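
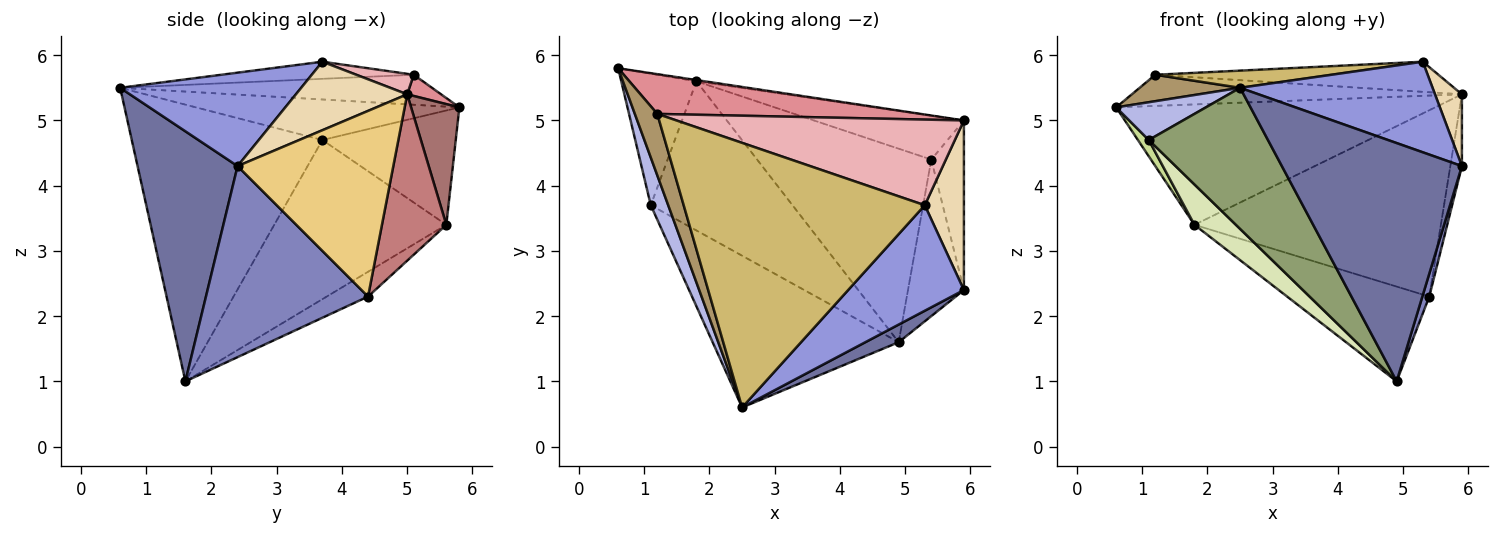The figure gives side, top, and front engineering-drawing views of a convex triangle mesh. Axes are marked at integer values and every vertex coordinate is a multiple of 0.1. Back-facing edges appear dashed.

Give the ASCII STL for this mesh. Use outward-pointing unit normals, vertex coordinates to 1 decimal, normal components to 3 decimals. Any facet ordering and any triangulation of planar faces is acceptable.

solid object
 facet normal 0.485 -0.872 0.065
  outer loop
   vertex 4.9 1.6 1.0
   vertex 5.9 2.4 4.3
   vertex 2.5 0.6 5.5
  endloop
 endfacet
 facet normal 0.959 -0.041 -0.281
  outer loop
   vertex 5.4 4.4 2.3
   vertex 5.9 2.4 4.3
   vertex 4.9 1.6 1.0
  endloop
 endfacet
 facet normal 0.522 -0.555 0.647
  outer loop
   vertex 5.3 3.7 5.9
   vertex 2.5 0.6 5.5
   vertex 5.9 2.4 4.3
  endloop
 endfacet
 facet normal -0.877 -0.299 0.377
  outer loop
   vertex 1.1 3.7 4.7
   vertex 2.5 0.6 5.5
   vertex 0.6 5.8 5.2
  endloop
 endfacet
 facet normal -0.737 -0.460 -0.495
  outer loop
   vertex 1.1 3.7 4.7
   vertex 4.9 1.6 1.0
   vertex 2.5 0.6 5.5
  endloop
 endfacet
 facet normal -0.127 0.436 -0.891
  outer loop
   vertex 1.8 5.6 3.4
   vertex 5.4 4.4 2.3
   vertex 4.9 1.6 1.0
  endloop
 endfacet
 facet normal -0.834 -0.068 -0.548
  outer loop
   vertex 1.8 5.6 3.4
   vertex 1.1 3.7 4.7
   vertex 0.6 5.8 5.2
  endloop
 endfacet
 facet normal -0.735 -0.177 -0.654
  outer loop
   vertex 1.8 5.6 3.4
   vertex 4.9 1.6 1.0
   vertex 1.1 3.7 4.7
  endloop
 endfacet
 facet normal -0.775 -0.250 0.580
  outer loop
   vertex 1.2 5.1 5.7
   vertex 0.6 5.8 5.2
   vertex 2.5 0.6 5.5
  endloop
 endfacet
 facet normal -0.071 -0.065 0.995
  outer loop
   vertex 1.2 5.1 5.7
   vertex 2.5 0.6 5.5
   vertex 5.3 3.7 5.9
  endloop
 endfacet
 facet normal 0.982 0.073 -0.173
  outer loop
   vertex 5.9 5.0 5.4
   vertex 5.9 2.4 4.3
   vertex 5.4 4.4 2.3
  endloop
 endfacet
 facet normal 0.850 -0.205 0.486
  outer loop
   vertex 5.9 5.0 5.4
   vertex 5.3 3.7 5.9
   vertex 5.9 2.4 4.3
  endloop
 endfacet
 facet normal 0.150 0.989 -0.010
  outer loop
   vertex 5.9 5.0 5.4
   vertex 1.8 5.6 3.4
   vertex 0.6 5.8 5.2
  endloop
 endfacet
 facet normal 0.246 0.943 -0.222
  outer loop
   vertex 5.9 5.0 5.4
   vertex 5.4 4.4 2.3
   vertex 1.8 5.6 3.4
  endloop
 endfacet
 facet normal 0.063 0.615 0.786
  outer loop
   vertex 5.9 5.0 5.4
   vertex 0.6 5.8 5.2
   vertex 1.2 5.1 5.7
  endloop
 endfacet
 facet normal 0.067 0.331 0.941
  outer loop
   vertex 5.9 5.0 5.4
   vertex 1.2 5.1 5.7
   vertex 5.3 3.7 5.9
  endloop
 endfacet
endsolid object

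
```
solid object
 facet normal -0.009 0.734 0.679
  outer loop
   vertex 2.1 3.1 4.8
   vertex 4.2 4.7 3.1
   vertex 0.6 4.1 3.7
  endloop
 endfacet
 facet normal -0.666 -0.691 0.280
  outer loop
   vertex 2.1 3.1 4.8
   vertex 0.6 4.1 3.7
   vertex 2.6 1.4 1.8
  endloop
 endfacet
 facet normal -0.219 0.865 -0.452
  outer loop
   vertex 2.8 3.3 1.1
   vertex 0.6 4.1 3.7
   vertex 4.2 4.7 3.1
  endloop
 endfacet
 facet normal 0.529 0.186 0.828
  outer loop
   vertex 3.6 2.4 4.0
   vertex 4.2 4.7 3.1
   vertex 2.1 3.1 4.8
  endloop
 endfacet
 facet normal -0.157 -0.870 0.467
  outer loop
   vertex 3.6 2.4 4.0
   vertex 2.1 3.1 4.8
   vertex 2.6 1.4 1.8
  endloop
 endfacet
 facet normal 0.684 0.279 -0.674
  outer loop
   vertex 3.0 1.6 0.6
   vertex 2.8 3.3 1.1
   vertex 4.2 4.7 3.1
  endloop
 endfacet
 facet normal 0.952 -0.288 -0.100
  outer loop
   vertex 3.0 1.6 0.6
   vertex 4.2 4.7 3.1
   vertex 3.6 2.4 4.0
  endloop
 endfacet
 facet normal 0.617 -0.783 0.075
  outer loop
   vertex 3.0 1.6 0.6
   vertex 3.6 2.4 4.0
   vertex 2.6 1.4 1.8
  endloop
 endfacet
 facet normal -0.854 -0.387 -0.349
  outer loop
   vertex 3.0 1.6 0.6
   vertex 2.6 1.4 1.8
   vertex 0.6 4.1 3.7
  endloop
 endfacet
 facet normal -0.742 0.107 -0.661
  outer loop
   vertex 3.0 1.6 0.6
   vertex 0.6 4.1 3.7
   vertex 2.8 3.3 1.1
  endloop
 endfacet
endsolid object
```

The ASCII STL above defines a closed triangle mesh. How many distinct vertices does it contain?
7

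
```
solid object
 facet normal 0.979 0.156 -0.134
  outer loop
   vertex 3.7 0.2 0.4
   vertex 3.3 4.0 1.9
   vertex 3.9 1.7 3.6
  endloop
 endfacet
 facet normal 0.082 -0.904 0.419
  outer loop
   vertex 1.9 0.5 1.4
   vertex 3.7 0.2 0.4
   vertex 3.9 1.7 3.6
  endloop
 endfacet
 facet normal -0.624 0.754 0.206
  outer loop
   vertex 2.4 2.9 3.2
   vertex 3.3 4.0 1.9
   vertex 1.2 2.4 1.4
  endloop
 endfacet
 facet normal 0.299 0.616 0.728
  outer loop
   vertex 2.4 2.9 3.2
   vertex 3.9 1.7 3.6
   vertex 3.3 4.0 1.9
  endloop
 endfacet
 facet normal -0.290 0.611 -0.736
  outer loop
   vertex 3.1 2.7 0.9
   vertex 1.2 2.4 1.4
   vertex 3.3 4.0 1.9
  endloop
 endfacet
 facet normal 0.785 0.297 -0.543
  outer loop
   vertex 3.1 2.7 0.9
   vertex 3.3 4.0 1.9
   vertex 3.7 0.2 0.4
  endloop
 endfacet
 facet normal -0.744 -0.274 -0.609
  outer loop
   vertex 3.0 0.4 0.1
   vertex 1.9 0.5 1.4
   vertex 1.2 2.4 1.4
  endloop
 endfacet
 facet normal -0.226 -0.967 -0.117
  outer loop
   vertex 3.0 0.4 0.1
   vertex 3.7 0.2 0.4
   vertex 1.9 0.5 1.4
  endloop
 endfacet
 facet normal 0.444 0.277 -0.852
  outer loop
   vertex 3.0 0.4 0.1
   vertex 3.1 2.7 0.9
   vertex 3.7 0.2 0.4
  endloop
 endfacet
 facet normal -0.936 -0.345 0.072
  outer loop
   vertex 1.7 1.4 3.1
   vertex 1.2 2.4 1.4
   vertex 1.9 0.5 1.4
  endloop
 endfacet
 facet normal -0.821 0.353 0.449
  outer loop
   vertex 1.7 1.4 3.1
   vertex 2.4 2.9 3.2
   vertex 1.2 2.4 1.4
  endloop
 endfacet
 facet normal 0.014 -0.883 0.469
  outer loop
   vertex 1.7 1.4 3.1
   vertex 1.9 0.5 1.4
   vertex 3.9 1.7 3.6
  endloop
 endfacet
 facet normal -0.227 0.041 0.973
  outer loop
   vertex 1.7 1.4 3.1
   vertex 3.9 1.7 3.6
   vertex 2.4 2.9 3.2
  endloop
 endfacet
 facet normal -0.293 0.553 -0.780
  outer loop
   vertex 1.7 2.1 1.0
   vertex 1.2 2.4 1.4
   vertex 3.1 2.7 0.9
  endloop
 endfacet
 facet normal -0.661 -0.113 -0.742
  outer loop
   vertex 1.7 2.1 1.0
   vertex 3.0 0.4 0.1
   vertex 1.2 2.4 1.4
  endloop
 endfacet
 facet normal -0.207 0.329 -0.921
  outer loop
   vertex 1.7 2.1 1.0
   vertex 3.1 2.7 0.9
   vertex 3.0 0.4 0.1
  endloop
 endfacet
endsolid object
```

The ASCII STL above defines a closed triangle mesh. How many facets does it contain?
16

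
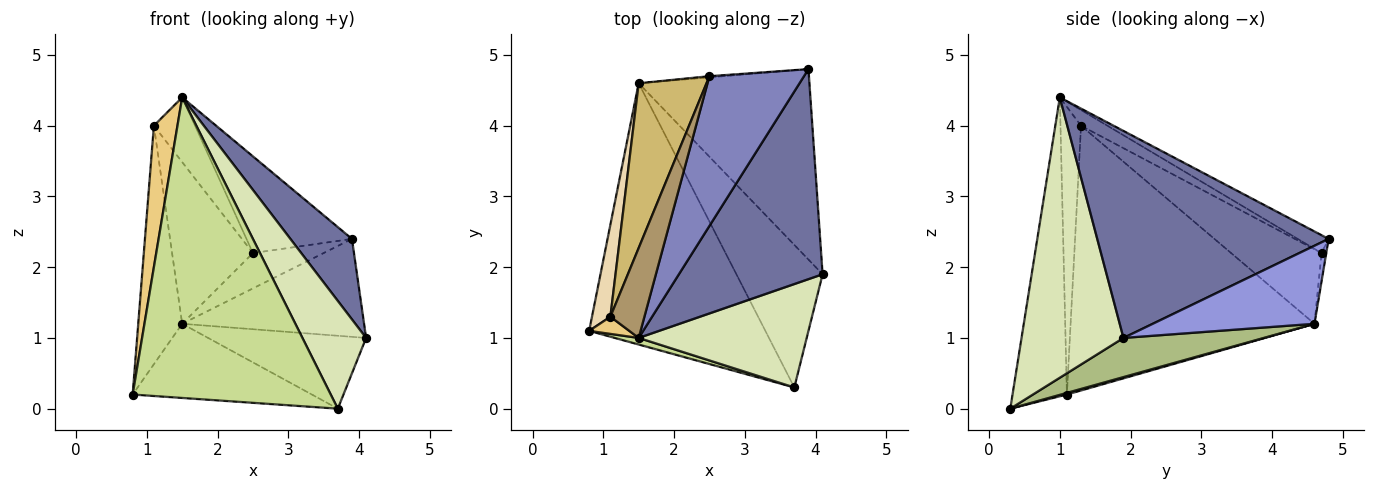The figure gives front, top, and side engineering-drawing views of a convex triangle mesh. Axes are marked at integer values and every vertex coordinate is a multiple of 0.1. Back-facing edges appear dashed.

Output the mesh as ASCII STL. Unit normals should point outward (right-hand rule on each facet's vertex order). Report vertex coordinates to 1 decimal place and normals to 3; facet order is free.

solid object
 facet normal 0.802 -0.214 0.557
  outer loop
   vertex 1.5 1.0 4.4
   vertex 4.1 1.9 1.0
   vertex 3.9 4.8 2.4
  endloop
 endfacet
 facet normal -0.157 0.536 0.830
  outer loop
   vertex 2.5 4.7 2.2
   vertex 1.5 1.0 4.4
   vertex 3.9 4.8 2.4
  endloop
 endfacet
 facet normal 0.377 0.424 -0.824
  outer loop
   vertex 1.5 4.6 1.2
   vertex 3.9 4.8 2.4
   vertex 4.1 1.9 1.0
  endloop
 endfacet
 facet normal -0.066 0.997 -0.033
  outer loop
   vertex 1.5 4.6 1.2
   vertex 2.5 4.7 2.2
   vertex 3.9 4.8 2.4
  endloop
 endfacet
 facet normal 0.009 0.273 -0.962
  outer loop
   vertex 3.7 0.3 0.0
   vertex 0.8 1.1 0.2
   vertex 1.5 4.6 1.2
  endloop
 endfacet
 facet normal 0.375 0.422 -0.825
  outer loop
   vertex 3.7 0.3 0.0
   vertex 1.5 4.6 1.2
   vertex 4.1 1.9 1.0
  endloop
 endfacet
 facet normal -0.265 -0.964 0.021
  outer loop
   vertex 3.7 0.3 0.0
   vertex 1.5 1.0 4.4
   vertex 0.8 1.1 0.2
  endloop
 endfacet
 facet normal 0.756 -0.472 0.453
  outer loop
   vertex 3.7 0.3 0.0
   vertex 4.1 1.9 1.0
   vertex 1.5 1.0 4.4
  endloop
 endfacet
 facet normal -0.350 0.547 0.760
  outer loop
   vertex 1.1 1.3 4.0
   vertex 1.5 1.0 4.4
   vertex 2.5 4.7 2.2
  endloop
 endfacet
 facet normal -0.617 0.551 0.562
  outer loop
   vertex 1.1 1.3 4.0
   vertex 2.5 4.7 2.2
   vertex 1.5 4.6 1.2
  endloop
 endfacet
 facet normal -0.654 -0.751 0.091
  outer loop
   vertex 1.1 1.3 4.0
   vertex 0.8 1.1 0.2
   vertex 1.5 1.0 4.4
  endloop
 endfacet
 facet normal -0.982 0.177 0.068
  outer loop
   vertex 1.1 1.3 4.0
   vertex 1.5 4.6 1.2
   vertex 0.8 1.1 0.2
  endloop
 endfacet
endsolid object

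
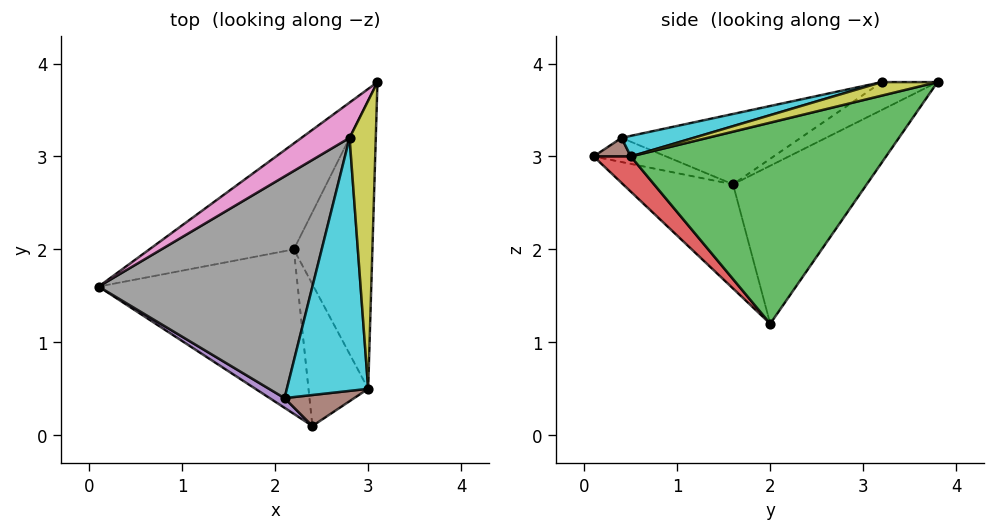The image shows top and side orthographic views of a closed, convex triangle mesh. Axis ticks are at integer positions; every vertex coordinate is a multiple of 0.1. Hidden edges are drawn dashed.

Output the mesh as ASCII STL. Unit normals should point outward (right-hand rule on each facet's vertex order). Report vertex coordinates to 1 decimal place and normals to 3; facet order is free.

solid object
 facet normal -0.441 0.802 -0.403
  outer loop
   vertex 2.2 2.0 1.2
   vertex 0.1 1.6 2.7
   vertex 3.1 3.8 3.8
  endloop
 endfacet
 facet normal -0.347 -0.664 -0.662
  outer loop
   vertex 2.2 2.0 1.2
   vertex 2.4 0.1 3.0
   vertex 0.1 1.6 2.7
  endloop
 endfacet
 facet normal 0.930 0.060 -0.363
  outer loop
   vertex 3.0 0.5 3.0
   vertex 2.2 2.0 1.2
   vertex 3.1 3.8 3.8
  endloop
 endfacet
 facet normal 0.404 -0.606 -0.685
  outer loop
   vertex 3.0 0.5 3.0
   vertex 2.4 0.1 3.0
   vertex 2.2 2.0 1.2
  endloop
 endfacet
 facet normal -0.545 -0.768 0.335
  outer loop
   vertex 2.1 0.4 3.2
   vertex 0.1 1.6 2.7
   vertex 2.4 0.1 3.0
  endloop
 endfacet
 facet normal 0.240 -0.361 0.901
  outer loop
   vertex 2.1 0.4 3.2
   vertex 2.4 0.1 3.0
   vertex 3.0 0.5 3.0
  endloop
 endfacet
 facet normal -0.486 0.243 0.839
  outer loop
   vertex 2.8 3.2 3.8
   vertex 3.1 3.8 3.8
   vertex 0.1 1.6 2.7
  endloop
 endfacet
 facet normal -0.310 -0.124 0.942
  outer loop
   vertex 2.8 3.2 3.8
   vertex 0.1 1.6 2.7
   vertex 2.1 0.4 3.2
  endloop
 endfacet
 facet normal 0.447 -0.224 0.866
  outer loop
   vertex 2.8 3.2 3.8
   vertex 3.0 0.5 3.0
   vertex 3.1 3.8 3.8
  endloop
 endfacet
 facet normal 0.237 -0.260 0.936
  outer loop
   vertex 2.8 3.2 3.8
   vertex 2.1 0.4 3.2
   vertex 3.0 0.5 3.0
  endloop
 endfacet
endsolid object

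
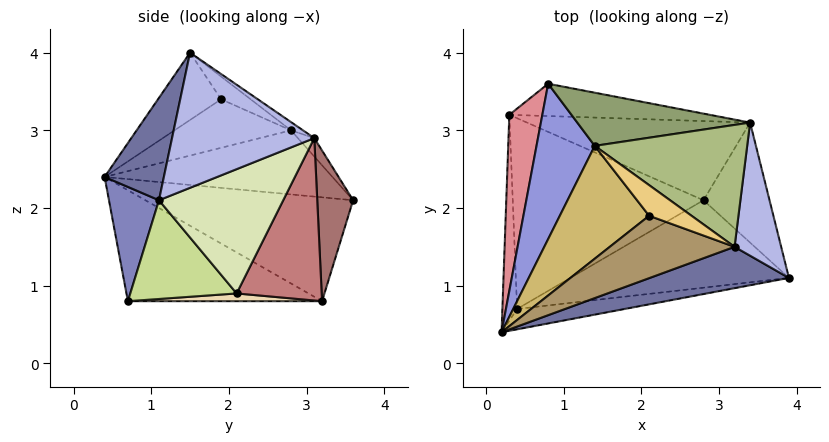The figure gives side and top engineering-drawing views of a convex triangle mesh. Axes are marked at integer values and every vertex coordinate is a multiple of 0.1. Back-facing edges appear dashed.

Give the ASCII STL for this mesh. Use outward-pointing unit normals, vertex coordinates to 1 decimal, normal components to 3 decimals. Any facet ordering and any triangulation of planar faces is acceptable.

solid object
 facet normal 0.200 -0.941 0.272
  outer loop
   vertex 3.2 1.5 4.0
   vertex 0.2 0.4 2.4
   vertex 3.9 1.1 2.1
  endloop
 endfacet
 facet normal 0.171 -0.972 -0.161
  outer loop
   vertex 0.4 0.7 0.8
   vertex 3.9 1.1 2.1
   vertex 0.2 0.4 2.4
  endloop
 endfacet
 facet normal -0.725 0.198 0.659
  outer loop
   vertex 1.4 2.8 3.0
   vertex 0.8 3.6 2.1
   vertex 0.2 0.4 2.4
  endloop
 endfacet
 facet normal 0.940 0.105 0.324
  outer loop
   vertex 3.4 3.1 2.9
   vertex 3.2 1.5 4.0
   vertex 3.9 1.1 2.1
  endloop
 endfacet
 facet normal -0.074 0.721 0.690
  outer loop
   vertex 3.4 3.1 2.9
   vertex 0.8 3.6 2.1
   vertex 1.4 2.8 3.0
  endloop
 endfacet
 facet normal -0.044 0.570 0.821
  outer loop
   vertex 3.4 3.1 2.9
   vertex 1.4 2.8 3.0
   vertex 3.2 1.5 4.0
  endloop
 endfacet
 facet normal 0.347 -0.539 -0.767
  outer loop
   vertex 2.8 2.1 0.9
   vertex 3.9 1.1 2.1
   vertex 0.4 0.7 0.8
  endloop
 endfacet
 facet normal 0.818 0.378 -0.434
  outer loop
   vertex 2.8 2.1 0.9
   vertex 3.4 3.1 2.9
   vertex 3.9 1.1 2.1
  endloop
 endfacet
 facet normal -0.475 0.015 0.880
  outer loop
   vertex 2.1 1.9 3.4
   vertex 0.2 0.4 2.4
   vertex 3.2 1.5 4.0
  endloop
 endfacet
 facet normal -0.477 0.019 0.878
  outer loop
   vertex 2.1 1.9 3.4
   vertex 1.4 2.8 3.0
   vertex 0.2 0.4 2.4
  endloop
 endfacet
 facet normal -0.472 0.025 0.881
  outer loop
   vertex 2.1 1.9 3.4
   vertex 3.2 1.5 4.0
   vertex 1.4 2.8 3.0
  endloop
 endfacet
 facet normal 0.041 0.002 -0.999
  outer loop
   vertex 0.3 3.2 0.8
   vertex 2.8 2.1 0.9
   vertex 0.4 0.7 0.8
  endloop
 endfacet
 facet normal 0.286 0.879 -0.381
  outer loop
   vertex 0.3 3.2 0.8
   vertex 0.8 3.6 2.1
   vertex 3.4 3.1 2.9
  endloop
 endfacet
 facet normal 0.365 0.784 -0.502
  outer loop
   vertex 0.3 3.2 0.8
   vertex 3.4 3.1 2.9
   vertex 2.8 2.1 0.9
  endloop
 endfacet
 facet normal -0.933 0.203 0.297
  outer loop
   vertex 0.3 3.2 0.8
   vertex 0.2 0.4 2.4
   vertex 0.8 3.6 2.1
  endloop
 endfacet
 facet normal -0.991 -0.040 -0.131
  outer loop
   vertex 0.3 3.2 0.8
   vertex 0.4 0.7 0.8
   vertex 0.2 0.4 2.4
  endloop
 endfacet
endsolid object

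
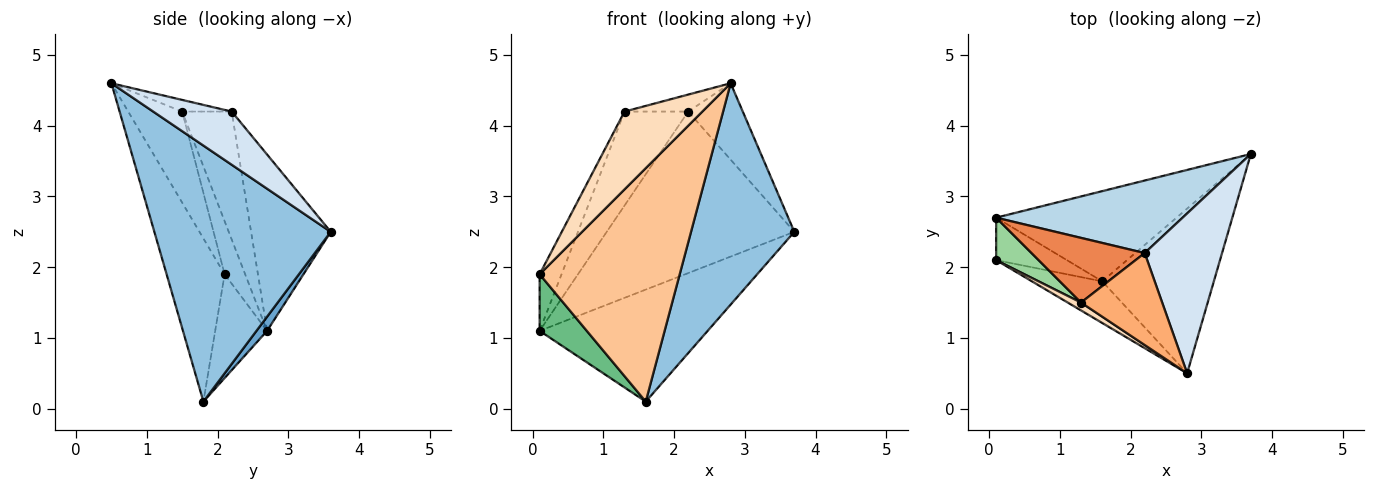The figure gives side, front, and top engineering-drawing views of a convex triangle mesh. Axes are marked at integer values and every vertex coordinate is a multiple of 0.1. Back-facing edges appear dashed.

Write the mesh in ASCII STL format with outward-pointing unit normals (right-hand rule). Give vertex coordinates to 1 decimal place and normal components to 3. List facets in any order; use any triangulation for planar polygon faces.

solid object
 facet normal 0.049 0.778 -0.626
  outer loop
   vertex 1.6 1.8 0.1
   vertex 0.1 2.7 1.1
   vertex 3.7 3.6 2.5
  endloop
 endfacet
 facet normal 0.808 -0.473 -0.352
  outer loop
   vertex 1.6 1.8 0.1
   vertex 3.7 3.6 2.5
   vertex 2.8 0.5 4.6
  endloop
 endfacet
 facet normal -0.361 0.851 0.382
  outer loop
   vertex 2.2 2.2 4.2
   vertex 3.7 3.6 2.5
   vertex 0.1 2.7 1.1
  endloop
 endfacet
 facet normal 0.527 0.366 0.767
  outer loop
   vertex 2.2 2.2 4.2
   vertex 2.8 0.5 4.6
   vertex 3.7 3.6 2.5
  endloop
 endfacet
 facet normal -0.539 0.694 0.477
  outer loop
   vertex 1.3 1.5 4.2
   vertex 2.2 2.2 4.2
   vertex 0.1 2.7 1.1
  endloop
 endfacet
 facet normal -0.140 0.180 0.974
  outer loop
   vertex 1.3 1.5 4.2
   vertex 2.8 0.5 4.6
   vertex 2.2 2.2 4.2
  endloop
 endfacet
 facet normal -0.378 -0.912 -0.163
  outer loop
   vertex 0.1 2.1 1.9
   vertex 1.6 1.8 0.1
   vertex 2.8 0.5 4.6
  endloop
 endfacet
 facet normal -0.568 -0.819 0.083
  outer loop
   vertex 0.1 2.1 1.9
   vertex 2.8 0.5 4.6
   vertex 1.3 1.5 4.2
  endloop
 endfacet
 facet normal -0.661 -0.601 -0.450
  outer loop
   vertex 0.1 2.1 1.9
   vertex 0.1 2.7 1.1
   vertex 1.6 1.8 0.1
  endloop
 endfacet
 facet normal -0.600 0.640 0.480
  outer loop
   vertex 0.1 2.1 1.9
   vertex 1.3 1.5 4.2
   vertex 0.1 2.7 1.1
  endloop
 endfacet
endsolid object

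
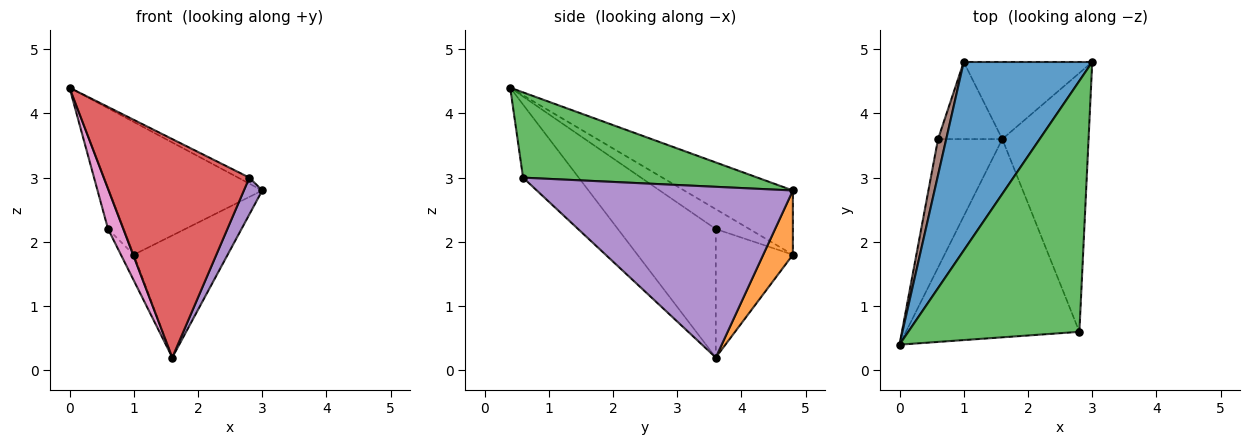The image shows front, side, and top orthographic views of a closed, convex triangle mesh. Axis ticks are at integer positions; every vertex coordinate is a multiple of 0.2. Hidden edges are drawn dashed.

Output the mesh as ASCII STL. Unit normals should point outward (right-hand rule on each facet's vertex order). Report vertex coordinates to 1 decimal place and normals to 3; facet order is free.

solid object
 facet normal -0.378 0.533 0.757
  outer loop
   vertex 1.0 4.8 1.8
   vertex 0.0 0.4 4.4
   vertex 3.0 4.8 2.8
  endloop
 endfacet
 facet normal 0.258 0.817 -0.516
  outer loop
   vertex 1.6 3.6 0.2
   vertex 1.0 4.8 1.8
   vertex 3.0 4.8 2.8
  endloop
 endfacet
 facet normal 0.446 0.021 0.895
  outer loop
   vertex 2.8 0.6 3.0
   vertex 3.0 4.8 2.8
   vertex 0.0 0.4 4.4
  endloop
 endfacet
 facet normal -0.272 -0.712 -0.647
  outer loop
   vertex 2.8 0.6 3.0
   vertex 0.0 0.4 4.4
   vertex 1.6 3.6 0.2
  endloop
 endfacet
 facet normal 0.891 -0.064 -0.450
  outer loop
   vertex 2.8 0.6 3.0
   vertex 1.6 3.6 0.2
   vertex 3.0 4.8 2.8
  endloop
 endfacet
 facet normal -0.848 0.399 0.349
  outer loop
   vertex 0.6 3.6 2.2
   vertex 0.0 0.4 4.4
   vertex 1.0 4.8 1.8
  endloop
 endfacet
 facet normal -0.886 -0.138 -0.443
  outer loop
   vertex 0.6 3.6 2.2
   vertex 1.6 3.6 0.2
   vertex 0.0 0.4 4.4
  endloop
 endfacet
 facet normal -0.885 0.147 -0.442
  outer loop
   vertex 0.6 3.6 2.2
   vertex 1.0 4.8 1.8
   vertex 1.6 3.6 0.2
  endloop
 endfacet
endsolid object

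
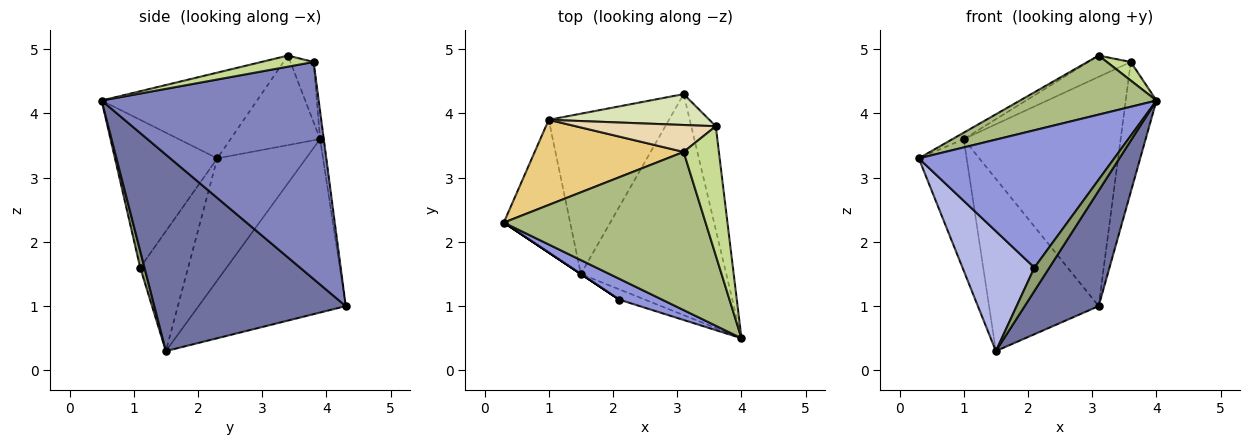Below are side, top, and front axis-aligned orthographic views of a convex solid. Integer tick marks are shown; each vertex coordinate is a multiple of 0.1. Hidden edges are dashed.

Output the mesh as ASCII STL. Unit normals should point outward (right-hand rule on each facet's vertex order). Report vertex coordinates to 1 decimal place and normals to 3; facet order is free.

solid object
 facet normal 0.768 -0.297 -0.568
  outer loop
   vertex 1.5 1.5 0.3
   vertex 3.1 4.3 1.0
   vertex 4.0 0.5 4.2
  endloop
 endfacet
 facet normal 0.984 0.139 -0.111
  outer loop
   vertex 3.6 3.8 4.8
   vertex 4.0 0.5 4.2
   vertex 3.1 4.3 1.0
  endloop
 endfacet
 facet normal -0.460 -0.878 0.133
  outer loop
   vertex 2.1 1.1 1.6
   vertex 4.0 0.5 4.2
   vertex 0.3 2.3 3.3
  endloop
 endfacet
 facet normal -0.555 -0.832 0.000
  outer loop
   vertex 2.1 1.1 1.6
   vertex 0.3 2.3 3.3
   vertex 1.5 1.5 0.3
  endloop
 endfacet
 facet normal 0.253 -0.886 -0.389
  outer loop
   vertex 2.1 1.1 1.6
   vertex 1.5 1.5 0.3
   vertex 4.0 0.5 4.2
  endloop
 endfacet
 facet normal -0.370 -0.325 0.870
  outer loop
   vertex 3.1 3.4 4.9
   vertex 0.3 2.3 3.3
   vertex 4.0 0.5 4.2
  endloop
 endfacet
 facet normal 0.298 -0.136 0.945
  outer loop
   vertex 3.1 3.4 4.9
   vertex 4.0 0.5 4.2
   vertex 3.6 3.8 4.8
  endloop
 endfacet
 facet normal -0.023 0.991 0.133
  outer loop
   vertex 1.0 3.9 3.6
   vertex 3.6 3.8 4.8
   vertex 3.1 4.3 1.0
  endloop
 endfacet
 facet normal -0.794 0.428 -0.432
  outer loop
   vertex 1.0 3.9 3.6
   vertex 1.5 1.5 0.3
   vertex 0.3 2.3 3.3
  endloop
 endfacet
 facet normal -0.701 0.522 -0.486
  outer loop
   vertex 1.0 3.9 3.6
   vertex 3.1 4.3 1.0
   vertex 1.5 1.5 0.3
  endloop
 endfacet
 facet normal -0.514 0.065 0.855
  outer loop
   vertex 1.0 3.9 3.6
   vertex 0.3 2.3 3.3
   vertex 3.1 3.4 4.9
  endloop
 endfacet
 facet normal -0.321 0.587 0.744
  outer loop
   vertex 1.0 3.9 3.6
   vertex 3.1 3.4 4.9
   vertex 3.6 3.8 4.8
  endloop
 endfacet
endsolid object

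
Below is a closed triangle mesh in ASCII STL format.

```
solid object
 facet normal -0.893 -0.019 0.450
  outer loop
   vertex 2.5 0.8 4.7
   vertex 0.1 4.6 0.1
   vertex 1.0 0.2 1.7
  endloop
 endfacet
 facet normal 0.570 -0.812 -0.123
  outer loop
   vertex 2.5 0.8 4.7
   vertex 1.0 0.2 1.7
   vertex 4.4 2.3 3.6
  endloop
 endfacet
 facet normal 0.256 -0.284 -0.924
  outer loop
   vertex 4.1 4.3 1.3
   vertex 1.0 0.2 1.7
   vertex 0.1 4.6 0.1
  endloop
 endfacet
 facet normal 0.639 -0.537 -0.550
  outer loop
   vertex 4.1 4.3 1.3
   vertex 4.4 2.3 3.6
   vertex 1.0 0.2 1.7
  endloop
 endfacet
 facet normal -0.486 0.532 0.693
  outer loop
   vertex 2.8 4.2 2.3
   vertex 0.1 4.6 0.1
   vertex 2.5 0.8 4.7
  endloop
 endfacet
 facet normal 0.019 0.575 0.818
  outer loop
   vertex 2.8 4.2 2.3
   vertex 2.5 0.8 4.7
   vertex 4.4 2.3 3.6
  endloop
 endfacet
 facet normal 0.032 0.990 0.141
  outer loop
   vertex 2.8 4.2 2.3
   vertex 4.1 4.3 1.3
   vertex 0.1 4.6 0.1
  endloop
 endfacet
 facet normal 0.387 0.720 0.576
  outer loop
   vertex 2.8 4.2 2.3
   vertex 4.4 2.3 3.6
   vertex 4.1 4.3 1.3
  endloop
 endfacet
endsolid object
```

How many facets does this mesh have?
8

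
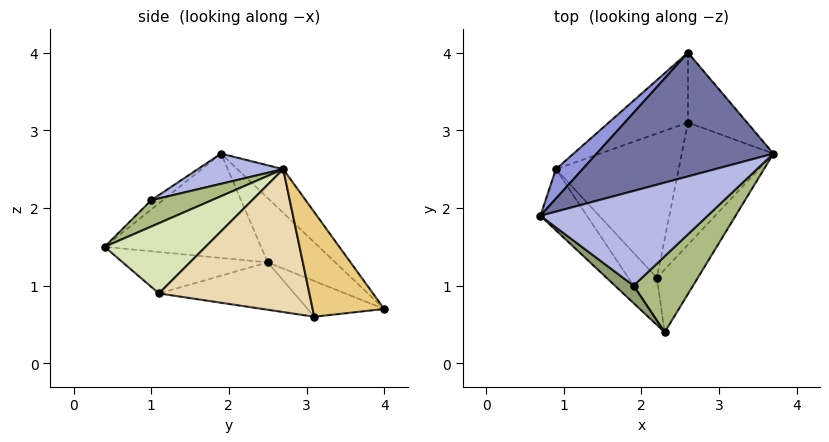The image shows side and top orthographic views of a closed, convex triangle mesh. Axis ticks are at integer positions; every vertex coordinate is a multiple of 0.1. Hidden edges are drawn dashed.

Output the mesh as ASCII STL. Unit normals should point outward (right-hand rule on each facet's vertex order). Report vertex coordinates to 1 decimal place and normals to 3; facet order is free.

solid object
 facet normal -0.158 0.752 0.640
  outer loop
   vertex 2.6 4.0 0.7
   vertex 0.7 1.9 2.7
   vertex 3.7 2.7 2.5
  endloop
 endfacet
 facet normal -0.766 -0.544 -0.342
  outer loop
   vertex 0.9 2.5 1.3
   vertex 2.3 0.4 1.5
   vertex 0.7 1.9 2.7
  endloop
 endfacet
 facet normal -0.591 0.768 0.245
  outer loop
   vertex 0.9 2.5 1.3
   vertex 0.7 1.9 2.7
   vertex 2.6 4.0 0.7
  endloop
 endfacet
 facet normal 0.164 -0.387 0.908
  outer loop
   vertex 1.9 1.0 2.1
   vertex 3.7 2.7 2.5
   vertex 0.7 1.9 2.7
  endloop
 endfacet
 facet normal -0.287 -0.766 0.575
  outer loop
   vertex 1.9 1.0 2.1
   vertex 0.7 1.9 2.7
   vertex 2.3 0.4 1.5
  endloop
 endfacet
 facet normal 0.341 -0.542 0.769
  outer loop
   vertex 1.9 1.0 2.1
   vertex 2.3 0.4 1.5
   vertex 3.7 2.7 2.5
  endloop
 endfacet
 facet normal -0.706 -0.517 -0.485
  outer loop
   vertex 2.2 1.1 0.9
   vertex 2.3 0.4 1.5
   vertex 0.9 2.5 1.3
  endloop
 endfacet
 facet normal 0.826 -0.294 -0.481
  outer loop
   vertex 2.2 1.1 0.9
   vertex 3.7 2.7 2.5
   vertex 2.3 0.4 1.5
  endloop
 endfacet
 facet normal -0.409 0.101 -0.907
  outer loop
   vertex 2.6 3.1 0.6
   vertex 0.9 2.5 1.3
   vertex 2.6 4.0 0.7
  endloop
 endfacet
 facet normal -0.359 -0.068 -0.931
  outer loop
   vertex 2.6 3.1 0.6
   vertex 2.2 1.1 0.9
   vertex 0.9 2.5 1.3
  endloop
 endfacet
 facet normal 0.869 0.055 -0.492
  outer loop
   vertex 2.6 3.1 0.6
   vertex 2.6 4.0 0.7
   vertex 3.7 2.7 2.5
  endloop
 endfacet
 facet normal 0.817 -0.242 -0.524
  outer loop
   vertex 2.6 3.1 0.6
   vertex 3.7 2.7 2.5
   vertex 2.2 1.1 0.9
  endloop
 endfacet
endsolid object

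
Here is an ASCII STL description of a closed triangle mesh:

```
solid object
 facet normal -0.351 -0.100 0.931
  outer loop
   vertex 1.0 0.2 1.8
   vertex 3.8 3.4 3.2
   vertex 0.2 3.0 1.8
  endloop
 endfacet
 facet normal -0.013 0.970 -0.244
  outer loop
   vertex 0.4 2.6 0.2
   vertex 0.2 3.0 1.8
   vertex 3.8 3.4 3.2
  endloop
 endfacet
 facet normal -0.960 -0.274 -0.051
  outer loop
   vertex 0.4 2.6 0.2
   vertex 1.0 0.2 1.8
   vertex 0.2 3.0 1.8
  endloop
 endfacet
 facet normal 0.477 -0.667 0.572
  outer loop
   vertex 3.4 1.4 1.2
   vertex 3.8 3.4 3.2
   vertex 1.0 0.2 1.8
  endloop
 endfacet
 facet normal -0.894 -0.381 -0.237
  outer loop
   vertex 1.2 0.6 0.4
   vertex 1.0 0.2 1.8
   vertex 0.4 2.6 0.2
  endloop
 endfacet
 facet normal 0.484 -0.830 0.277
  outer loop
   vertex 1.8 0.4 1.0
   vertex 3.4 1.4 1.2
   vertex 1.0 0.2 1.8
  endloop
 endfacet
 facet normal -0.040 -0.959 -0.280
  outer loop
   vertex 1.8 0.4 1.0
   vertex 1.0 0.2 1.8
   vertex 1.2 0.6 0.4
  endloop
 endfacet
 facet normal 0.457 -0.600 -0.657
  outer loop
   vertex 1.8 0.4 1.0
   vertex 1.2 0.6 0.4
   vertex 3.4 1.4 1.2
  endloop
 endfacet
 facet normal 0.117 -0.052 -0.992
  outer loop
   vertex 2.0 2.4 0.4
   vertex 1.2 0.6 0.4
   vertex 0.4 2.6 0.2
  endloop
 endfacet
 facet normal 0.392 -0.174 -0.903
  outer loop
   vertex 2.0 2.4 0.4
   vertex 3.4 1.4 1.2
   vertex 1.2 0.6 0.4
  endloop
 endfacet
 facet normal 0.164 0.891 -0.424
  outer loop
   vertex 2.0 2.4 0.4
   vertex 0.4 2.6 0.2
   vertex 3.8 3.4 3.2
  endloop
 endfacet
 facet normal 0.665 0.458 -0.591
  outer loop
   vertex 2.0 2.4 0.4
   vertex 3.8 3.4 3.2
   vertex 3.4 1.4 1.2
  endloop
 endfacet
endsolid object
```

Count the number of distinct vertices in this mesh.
8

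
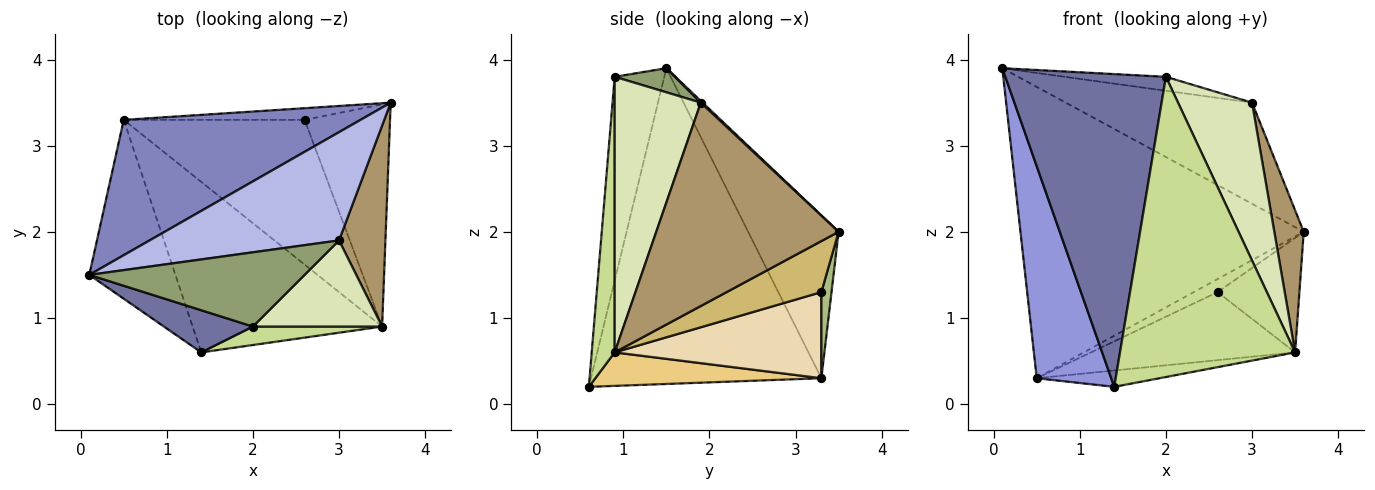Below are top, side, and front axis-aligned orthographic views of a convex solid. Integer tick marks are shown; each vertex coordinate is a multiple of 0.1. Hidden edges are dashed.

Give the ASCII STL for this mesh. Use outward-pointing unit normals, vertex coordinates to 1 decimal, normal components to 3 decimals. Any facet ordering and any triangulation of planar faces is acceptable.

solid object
 facet normal -0.293 -0.948 0.128
  outer loop
   vertex 2.0 0.9 3.8
   vertex 0.1 1.5 3.9
   vertex 1.4 0.6 0.2
  endloop
 endfacet
 facet normal -0.278 0.871 0.405
  outer loop
   vertex 0.5 3.3 0.3
   vertex 0.1 1.5 3.9
   vertex 3.6 3.5 2.0
  endloop
 endfacet
 facet normal -0.921 -0.298 -0.251
  outer loop
   vertex 0.5 3.3 0.3
   vertex 1.4 0.6 0.2
   vertex 0.1 1.5 3.9
  endloop
 endfacet
 facet normal 0.007 0.683 0.731
  outer loop
   vertex 3.0 1.9 3.5
   vertex 3.6 3.5 2.0
   vertex 0.1 1.5 3.9
  endloop
 endfacet
 facet normal 0.109 0.184 0.977
  outer loop
   vertex 3.0 1.9 3.5
   vertex 0.1 1.5 3.9
   vertex 2.0 0.9 3.8
  endloop
 endfacet
 facet normal 0.302 0.711 -0.635
  outer loop
   vertex 2.6 3.3 1.3
   vertex 0.5 3.3 0.3
   vertex 3.6 3.5 2.0
  endloop
 endfacet
 facet normal 0.130 -0.990 0.061
  outer loop
   vertex 3.5 0.9 0.6
   vertex 2.0 0.9 3.8
   vertex 1.4 0.6 0.2
  endloop
 endfacet
 facet normal 0.715 -0.614 0.335
  outer loop
   vertex 3.5 0.9 0.6
   vertex 3.0 1.9 3.5
   vertex 2.0 0.9 3.8
  endloop
 endfacet
 facet normal 0.963 -0.155 0.220
  outer loop
   vertex 3.5 0.9 0.6
   vertex 3.6 3.5 2.0
   vertex 3.0 1.9 3.5
  endloop
 endfacet
 facet normal 0.469 0.405 -0.785
  outer loop
   vertex 3.5 0.9 0.6
   vertex 2.6 3.3 1.3
   vertex 3.6 3.5 2.0
  endloop
 endfacet
 facet normal 0.173 0.094 -0.980
  outer loop
   vertex 3.5 0.9 0.6
   vertex 1.4 0.6 0.2
   vertex 0.5 3.3 0.3
  endloop
 endfacet
 facet normal 0.396 0.391 -0.831
  outer loop
   vertex 3.5 0.9 0.6
   vertex 0.5 3.3 0.3
   vertex 2.6 3.3 1.3
  endloop
 endfacet
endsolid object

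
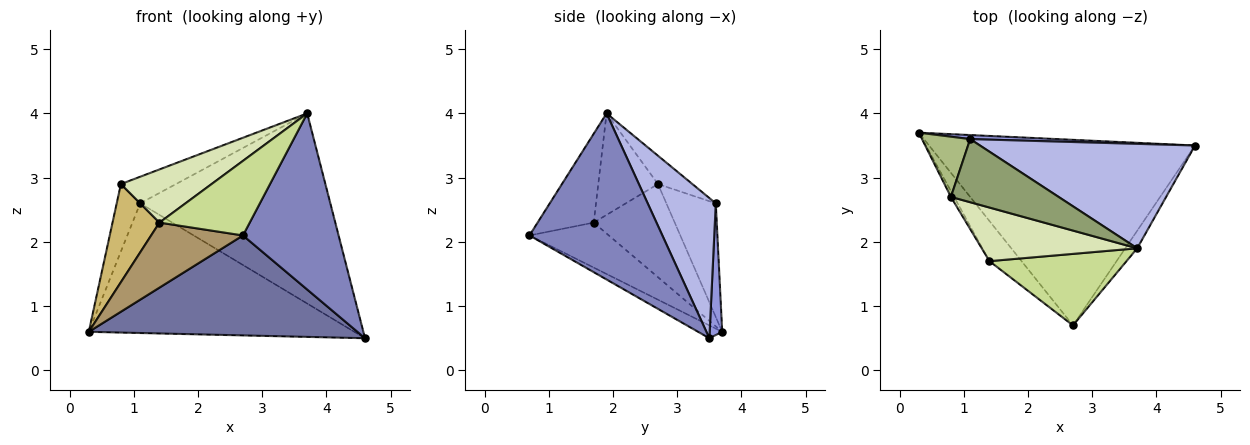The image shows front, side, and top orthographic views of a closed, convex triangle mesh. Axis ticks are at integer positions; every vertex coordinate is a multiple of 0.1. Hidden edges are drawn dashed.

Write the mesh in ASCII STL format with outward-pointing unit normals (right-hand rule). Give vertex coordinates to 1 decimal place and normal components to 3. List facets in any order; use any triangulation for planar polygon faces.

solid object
 facet normal -0.042 -0.474 -0.880
  outer loop
   vertex 2.7 0.7 2.1
   vertex 0.3 3.7 0.6
   vertex 4.6 3.5 0.5
  endloop
 endfacet
 facet normal 0.810 -0.583 -0.058
  outer loop
   vertex 3.7 1.9 4.0
   vertex 2.7 0.7 2.1
   vertex 4.6 3.5 0.5
  endloop
 endfacet
 facet normal 0.047 0.998 0.031
  outer loop
   vertex 1.1 3.6 2.6
   vertex 4.6 3.5 0.5
   vertex 0.3 3.7 0.6
  endloop
 endfacet
 facet normal 0.299 0.836 0.459
  outer loop
   vertex 1.1 3.6 2.6
   vertex 3.7 1.9 4.0
   vertex 4.6 3.5 0.5
  endloop
 endfacet
 facet normal -0.236 0.377 0.896
  outer loop
   vertex 0.8 2.7 2.9
   vertex 3.7 1.9 4.0
   vertex 1.1 3.6 2.6
  endloop
 endfacet
 facet normal -0.844 0.400 0.358
  outer loop
   vertex 0.8 2.7 2.9
   vertex 1.1 3.6 2.6
   vertex 0.3 3.7 0.6
  endloop
 endfacet
 facet normal -0.409 -0.659 0.631
  outer loop
   vertex 1.4 1.7 2.3
   vertex 2.7 0.7 2.1
   vertex 3.7 1.9 4.0
  endloop
 endfacet
 facet normal -0.421 -0.639 0.644
  outer loop
   vertex 1.4 1.7 2.3
   vertex 3.7 1.9 4.0
   vertex 0.8 2.7 2.9
  endloop
 endfacet
 facet normal -0.592 -0.686 -0.423
  outer loop
   vertex 1.4 1.7 2.3
   vertex 0.3 3.7 0.6
   vertex 2.7 0.7 2.1
  endloop
 endfacet
 facet normal -0.865 -0.501 -0.030
  outer loop
   vertex 1.4 1.7 2.3
   vertex 0.8 2.7 2.9
   vertex 0.3 3.7 0.6
  endloop
 endfacet
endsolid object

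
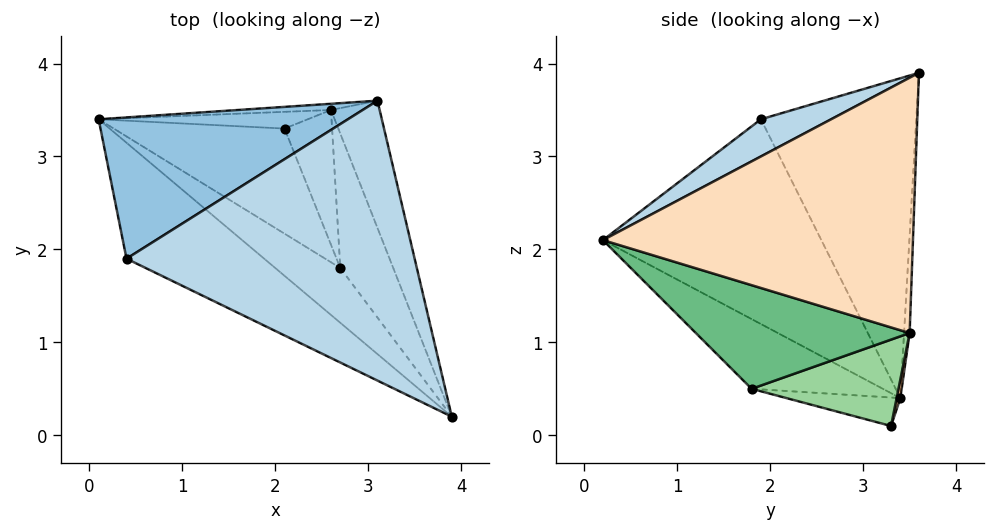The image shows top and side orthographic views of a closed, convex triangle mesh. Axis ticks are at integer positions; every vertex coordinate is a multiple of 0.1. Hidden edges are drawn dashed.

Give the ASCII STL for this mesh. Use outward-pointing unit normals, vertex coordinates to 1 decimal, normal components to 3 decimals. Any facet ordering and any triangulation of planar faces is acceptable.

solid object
 facet normal -0.510 -0.788 -0.343
  outer loop
   vertex 0.4 1.9 3.4
   vertex 0.1 3.4 0.4
   vertex 3.9 0.2 2.1
  endloop
 endfacet
 facet normal -0.538 0.731 0.419
  outer loop
   vertex 0.4 1.9 3.4
   vertex 3.1 3.6 3.9
   vertex 0.1 3.4 0.4
  endloop
 endfacet
 facet normal 0.115 -0.444 0.889
  outer loop
   vertex 0.4 1.9 3.4
   vertex 3.9 0.2 2.1
   vertex 3.1 3.6 3.9
  endloop
 endfacet
 facet normal -0.461 -0.776 -0.430
  outer loop
   vertex 2.7 1.8 0.5
   vertex 3.9 0.2 2.1
   vertex 0.1 3.4 0.4
  endloop
 endfacet
 facet normal -0.156 -0.312 -0.937
  outer loop
   vertex 2.7 1.8 0.5
   vertex 0.1 3.4 0.4
   vertex 2.1 3.3 0.1
  endloop
 endfacet
 facet normal -0.032 0.999 -0.030
  outer loop
   vertex 2.6 3.5 1.1
   vertex 0.1 3.4 0.4
   vertex 3.1 3.6 3.9
  endloop
 endfacet
 facet normal 0.018 0.979 -0.205
  outer loop
   vertex 2.6 3.5 1.1
   vertex 2.1 3.3 0.1
   vertex 0.1 3.4 0.4
  endloop
 endfacet
 facet normal 0.933 0.314 -0.178
  outer loop
   vertex 2.6 3.5 1.1
   vertex 3.1 3.6 3.9
   vertex 3.9 0.2 2.1
  endloop
 endfacet
 facet normal 0.871 0.208 -0.445
  outer loop
   vertex 2.6 3.5 1.1
   vertex 3.9 0.2 2.1
   vertex 2.7 1.8 0.5
  endloop
 endfacet
 facet normal 0.855 0.217 -0.471
  outer loop
   vertex 2.6 3.5 1.1
   vertex 2.7 1.8 0.5
   vertex 2.1 3.3 0.1
  endloop
 endfacet
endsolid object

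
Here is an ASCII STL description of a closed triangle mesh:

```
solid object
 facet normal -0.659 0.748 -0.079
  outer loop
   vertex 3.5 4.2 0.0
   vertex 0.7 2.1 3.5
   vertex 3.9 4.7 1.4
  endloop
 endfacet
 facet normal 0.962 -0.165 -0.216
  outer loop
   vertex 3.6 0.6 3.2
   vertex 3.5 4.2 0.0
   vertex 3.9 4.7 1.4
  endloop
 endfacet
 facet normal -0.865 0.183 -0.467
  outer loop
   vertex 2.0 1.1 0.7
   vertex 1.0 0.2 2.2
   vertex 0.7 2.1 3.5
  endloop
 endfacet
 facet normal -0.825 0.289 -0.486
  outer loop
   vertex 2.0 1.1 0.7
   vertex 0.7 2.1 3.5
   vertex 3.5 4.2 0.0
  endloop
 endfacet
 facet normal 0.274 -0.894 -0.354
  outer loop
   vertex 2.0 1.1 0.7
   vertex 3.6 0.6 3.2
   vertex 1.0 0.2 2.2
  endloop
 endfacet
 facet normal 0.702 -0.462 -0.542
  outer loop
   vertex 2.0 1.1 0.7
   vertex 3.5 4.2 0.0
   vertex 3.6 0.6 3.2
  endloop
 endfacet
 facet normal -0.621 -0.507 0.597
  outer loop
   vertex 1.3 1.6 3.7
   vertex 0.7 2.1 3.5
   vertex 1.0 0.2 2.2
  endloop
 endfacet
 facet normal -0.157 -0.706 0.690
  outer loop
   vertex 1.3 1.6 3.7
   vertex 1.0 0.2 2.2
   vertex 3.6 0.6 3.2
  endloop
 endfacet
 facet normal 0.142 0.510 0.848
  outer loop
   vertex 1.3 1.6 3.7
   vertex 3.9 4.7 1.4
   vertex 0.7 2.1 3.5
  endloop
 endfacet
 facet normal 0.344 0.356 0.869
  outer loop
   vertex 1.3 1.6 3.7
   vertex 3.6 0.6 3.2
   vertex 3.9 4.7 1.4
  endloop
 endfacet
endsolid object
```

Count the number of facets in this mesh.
10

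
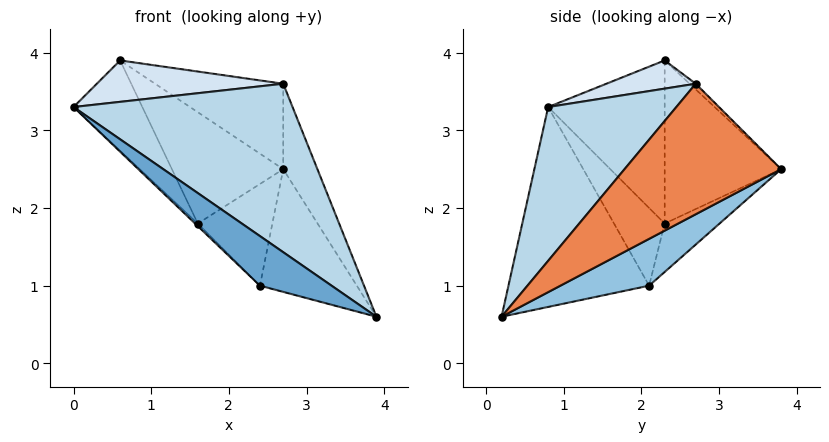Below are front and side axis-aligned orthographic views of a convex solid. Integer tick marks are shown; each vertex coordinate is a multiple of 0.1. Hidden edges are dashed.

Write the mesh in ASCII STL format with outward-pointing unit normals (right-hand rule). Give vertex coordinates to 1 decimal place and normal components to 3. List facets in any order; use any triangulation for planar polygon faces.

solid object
 facet normal -0.574 -0.292 -0.765
  outer loop
   vertex 2.4 2.1 1.0
   vertex 3.9 0.2 0.6
   vertex 0.0 0.8 3.3
  endloop
 endfacet
 facet normal 0.484 0.529 -0.697
  outer loop
   vertex 2.4 2.1 1.0
   vertex 2.7 3.8 2.5
   vertex 3.9 0.2 0.6
  endloop
 endfacet
 facet normal 0.371 -0.635 0.678
  outer loop
   vertex 2.7 2.7 3.6
   vertex 0.0 0.8 3.3
   vertex 3.9 0.2 0.6
  endloop
 endfacet
 facet normal 0.208 -0.434 0.877
  outer loop
   vertex 2.7 2.7 3.6
   vertex 0.6 2.3 3.9
   vertex 0.0 0.8 3.3
  endloop
 endfacet
 facet normal 0.956 0.208 0.208
  outer loop
   vertex 2.7 2.7 3.6
   vertex 3.9 0.2 0.6
   vertex 2.7 3.8 2.5
  endloop
 endfacet
 facet normal -0.034 0.707 0.707
  outer loop
   vertex 2.7 2.7 3.6
   vertex 2.7 3.8 2.5
   vertex 0.6 2.3 3.9
  endloop
 endfacet
 facet normal -0.797 0.470 -0.379
  outer loop
   vertex 1.6 2.3 1.8
   vertex 0.0 0.8 3.3
   vertex 0.6 2.3 3.9
  endloop
 endfacet
 facet normal -0.702 0.037 -0.711
  outer loop
   vertex 1.6 2.3 1.8
   vertex 2.4 2.1 1.0
   vertex 0.0 0.8 3.3
  endloop
 endfacet
 facet normal -0.684 0.653 -0.326
  outer loop
   vertex 1.6 2.3 1.8
   vertex 0.6 2.3 3.9
   vertex 2.7 3.8 2.5
  endloop
 endfacet
 facet normal -0.464 0.631 -0.622
  outer loop
   vertex 1.6 2.3 1.8
   vertex 2.7 3.8 2.5
   vertex 2.4 2.1 1.0
  endloop
 endfacet
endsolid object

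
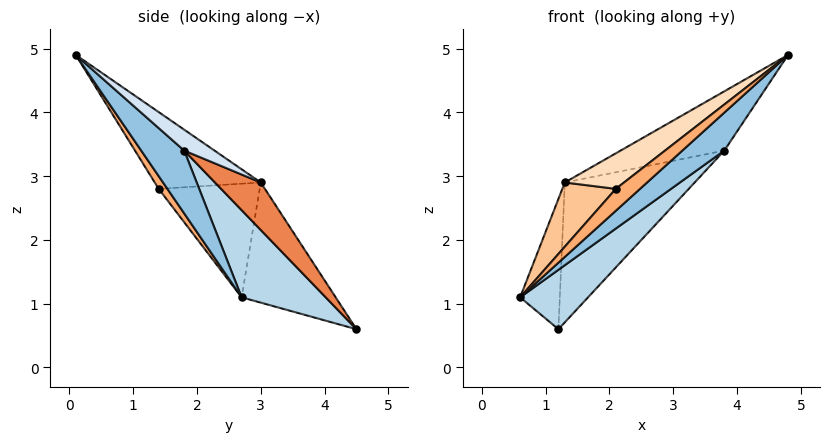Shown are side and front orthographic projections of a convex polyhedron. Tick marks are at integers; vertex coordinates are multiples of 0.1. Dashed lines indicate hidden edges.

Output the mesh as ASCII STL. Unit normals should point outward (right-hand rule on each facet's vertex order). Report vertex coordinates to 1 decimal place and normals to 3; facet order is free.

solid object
 facet normal -0.884 0.373 0.282
  outer loop
   vertex 1.3 3.0 2.9
   vertex 1.2 4.5 0.6
   vertex 0.6 2.7 1.1
  endloop
 endfacet
 facet normal 0.443 -0.432 -0.785
  outer loop
   vertex 3.8 1.8 3.4
   vertex 4.8 0.1 4.9
   vertex 0.6 2.7 1.1
  endloop
 endfacet
 facet normal 0.468 -0.378 -0.799
  outer loop
   vertex 3.8 1.8 3.4
   vertex 0.6 2.7 1.1
   vertex 1.2 4.5 0.6
  endloop
 endfacet
 facet normal 0.208 0.713 0.669
  outer loop
   vertex 3.8 1.8 3.4
   vertex 1.3 3.0 2.9
   vertex 4.8 0.1 4.9
  endloop
 endfacet
 facet normal 0.285 0.808 0.515
  outer loop
   vertex 3.8 1.8 3.4
   vertex 1.2 4.5 0.6
   vertex 1.3 3.0 2.9
  endloop
 endfacet
 facet normal 0.238 -0.659 -0.714
  outer loop
   vertex 2.1 1.4 2.8
   vertex 0.6 2.7 1.1
   vertex 4.8 0.1 4.9
  endloop
 endfacet
 facet normal -0.814 -0.431 0.389
  outer loop
   vertex 2.1 1.4 2.8
   vertex 1.3 3.0 2.9
   vertex 0.6 2.7 1.1
  endloop
 endfacet
 facet normal -0.675 -0.377 0.634
  outer loop
   vertex 2.1 1.4 2.8
   vertex 4.8 0.1 4.9
   vertex 1.3 3.0 2.9
  endloop
 endfacet
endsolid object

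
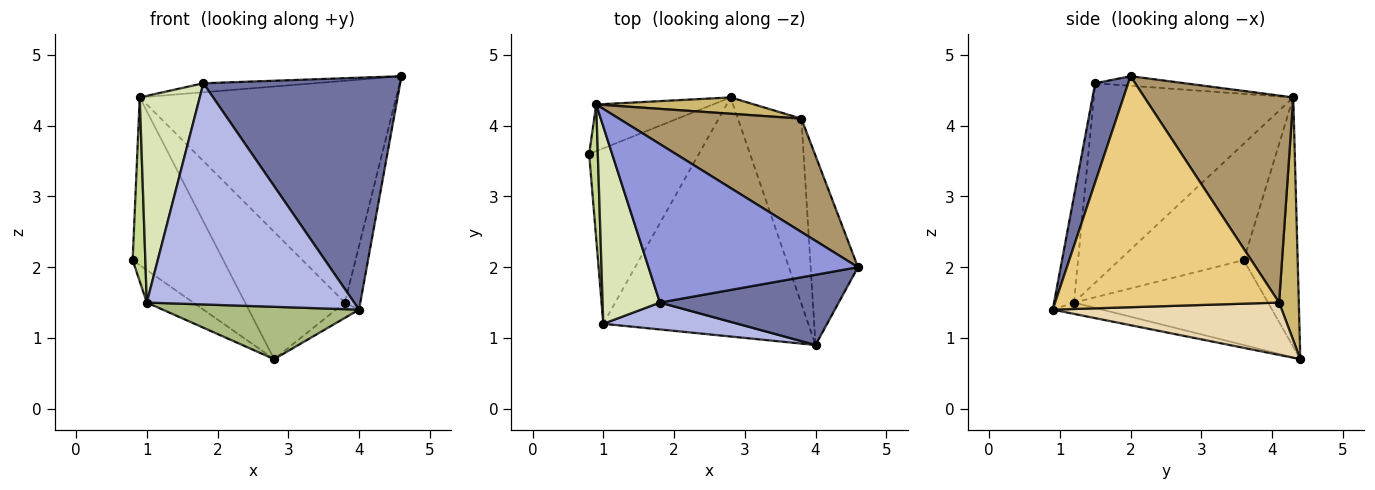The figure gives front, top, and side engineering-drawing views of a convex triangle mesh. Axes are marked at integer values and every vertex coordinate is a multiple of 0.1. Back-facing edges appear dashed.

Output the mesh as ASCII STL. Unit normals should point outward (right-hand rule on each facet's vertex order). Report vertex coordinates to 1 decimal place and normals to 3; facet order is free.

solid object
 facet normal 0.159 -0.945 0.286
  outer loop
   vertex 1.8 1.5 4.6
   vertex 4.0 0.9 1.4
   vertex 4.6 2.0 4.7
  endloop
 endfacet
 facet normal -0.497 0.836 -0.233
  outer loop
   vertex 0.9 4.3 4.4
   vertex 2.8 4.4 0.7
   vertex 0.8 3.6 2.1
  endloop
 endfacet
 facet normal -0.046 0.057 0.997
  outer loop
   vertex 0.9 4.3 4.4
   vertex 1.8 1.5 4.6
   vertex 4.6 2.0 4.7
  endloop
 endfacet
 facet normal -0.095 -0.988 0.120
  outer loop
   vertex 1.0 1.2 1.5
   vertex 4.0 0.9 1.4
   vertex 1.8 1.5 4.6
  endloop
 endfacet
 facet normal -0.606 0.145 -0.782
  outer loop
   vertex 1.0 1.2 1.5
   vertex 0.8 3.6 2.1
   vertex 2.8 4.4 0.7
  endloop
 endfacet
 facet normal -0.054 -0.214 -0.975
  outer loop
   vertex 1.0 1.2 1.5
   vertex 2.8 4.4 0.7
   vertex 4.0 0.9 1.4
  endloop
 endfacet
 facet normal -0.992 -0.101 0.074
  outer loop
   vertex 1.0 1.2 1.5
   vertex 0.9 4.3 4.4
   vertex 0.8 3.6 2.1
  endloop
 endfacet
 facet normal -0.923 -0.278 0.265
  outer loop
   vertex 1.0 1.2 1.5
   vertex 1.8 1.5 4.6
   vertex 0.9 4.3 4.4
  endloop
 endfacet
 facet normal 0.459 0.791 0.404
  outer loop
   vertex 3.8 4.1 1.5
   vertex 0.9 4.3 4.4
   vertex 4.6 2.0 4.7
  endloop
 endfacet
 facet normal 0.192 0.973 0.125
  outer loop
   vertex 3.8 4.1 1.5
   vertex 2.8 4.4 0.7
   vertex 0.9 4.3 4.4
  endloop
 endfacet
 facet normal 0.977 0.067 -0.200
  outer loop
   vertex 3.8 4.1 1.5
   vertex 4.6 2.0 4.7
   vertex 4.0 0.9 1.4
  endloop
 endfacet
 facet normal 0.635 0.064 -0.770
  outer loop
   vertex 3.8 4.1 1.5
   vertex 4.0 0.9 1.4
   vertex 2.8 4.4 0.7
  endloop
 endfacet
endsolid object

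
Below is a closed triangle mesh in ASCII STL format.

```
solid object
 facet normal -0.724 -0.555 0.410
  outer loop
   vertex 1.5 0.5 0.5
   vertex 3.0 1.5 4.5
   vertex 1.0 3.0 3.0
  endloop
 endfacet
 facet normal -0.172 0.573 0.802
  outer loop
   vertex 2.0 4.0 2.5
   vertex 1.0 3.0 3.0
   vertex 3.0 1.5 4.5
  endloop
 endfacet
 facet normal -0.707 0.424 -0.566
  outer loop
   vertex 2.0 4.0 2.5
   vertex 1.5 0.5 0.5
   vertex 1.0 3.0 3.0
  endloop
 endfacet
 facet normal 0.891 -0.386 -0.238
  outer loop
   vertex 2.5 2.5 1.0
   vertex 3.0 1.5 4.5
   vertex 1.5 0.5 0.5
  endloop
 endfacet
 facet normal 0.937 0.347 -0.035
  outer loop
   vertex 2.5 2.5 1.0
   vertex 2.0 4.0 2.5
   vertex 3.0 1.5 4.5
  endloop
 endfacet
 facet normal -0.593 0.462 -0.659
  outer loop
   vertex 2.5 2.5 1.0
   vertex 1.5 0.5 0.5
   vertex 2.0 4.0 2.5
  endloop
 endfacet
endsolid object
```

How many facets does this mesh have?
6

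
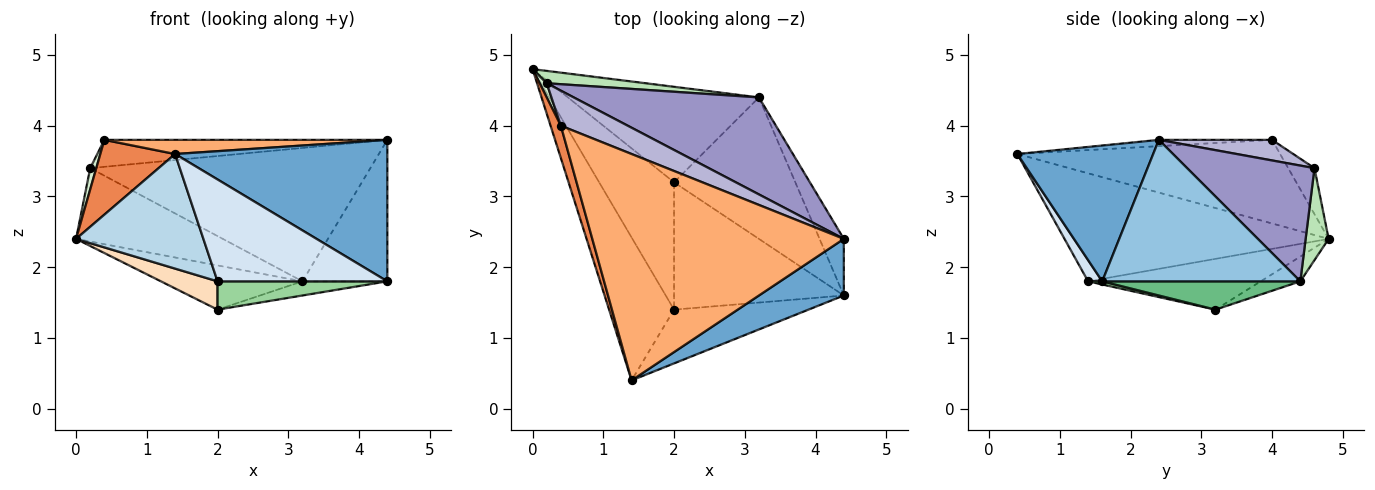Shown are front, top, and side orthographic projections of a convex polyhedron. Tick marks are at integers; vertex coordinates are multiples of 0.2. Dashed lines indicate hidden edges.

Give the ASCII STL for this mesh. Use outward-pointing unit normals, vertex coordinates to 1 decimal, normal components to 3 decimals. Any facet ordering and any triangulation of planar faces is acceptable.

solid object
 facet normal 0.511 -0.798 0.319
  outer loop
   vertex 4.4 2.4 3.8
   vertex 1.4 0.4 3.6
   vertex 4.4 1.6 1.8
  endloop
 endfacet
 facet normal 0.908 0.389 -0.156
  outer loop
   vertex 3.2 4.4 1.8
   vertex 4.4 2.4 3.8
   vertex 4.4 1.6 1.8
  endloop
 endfacet
 facet normal -0.792 -0.382 -0.476
  outer loop
   vertex 2.0 1.4 1.8
   vertex 1.4 0.4 3.6
   vertex 0.0 4.8 2.4
  endloop
 endfacet
 facet normal 0.073 -0.882 -0.465
  outer loop
   vertex 2.0 1.4 1.8
   vertex 4.4 1.6 1.8
   vertex 1.4 0.4 3.6
  endloop
 endfacet
 facet normal -0.955 -0.272 0.118
  outer loop
   vertex 0.4 4.0 3.8
   vertex 0.0 4.8 2.4
   vertex 1.4 0.4 3.6
  endloop
 endfacet
 facet normal -0.025 -0.062 0.998
  outer loop
   vertex 0.4 4.0 3.8
   vertex 1.4 0.4 3.6
   vertex 4.4 2.4 3.8
  endloop
 endfacet
 facet normal -0.117 0.417 -0.901
  outer loop
   vertex 2.0 3.2 1.4
   vertex 0.0 4.8 2.4
   vertex 3.2 4.4 1.8
  endloop
 endfacet
 facet normal -0.552 -0.181 -0.814
  outer loop
   vertex 2.0 3.2 1.4
   vertex 2.0 1.4 1.8
   vertex 0.0 4.8 2.4
  endloop
 endfacet
 facet normal 0.226 0.097 -0.969
  outer loop
   vertex 2.0 3.2 1.4
   vertex 3.2 4.4 1.8
   vertex 4.4 1.6 1.8
  endloop
 endfacet
 facet normal 0.018 -0.217 -0.976
  outer loop
   vertex 2.0 3.2 1.4
   vertex 4.4 1.6 1.8
   vertex 2.0 1.4 1.8
  endloop
 endfacet
 facet normal 0.153 0.975 0.164
  outer loop
   vertex 0.2 4.6 3.4
   vertex 3.2 4.4 1.8
   vertex 0.0 4.8 2.4
  endloop
 endfacet
 facet normal -0.964 -0.222 0.148
  outer loop
   vertex 0.2 4.6 3.4
   vertex 0.0 4.8 2.4
   vertex 0.4 4.0 3.8
  endloop
 endfacet
 facet normal 0.345 0.759 0.552
  outer loop
   vertex 0.2 4.6 3.4
   vertex 4.4 2.4 3.8
   vertex 3.2 4.4 1.8
  endloop
 endfacet
 facet normal 0.237 0.592 0.770
  outer loop
   vertex 0.2 4.6 3.4
   vertex 0.4 4.0 3.8
   vertex 4.4 2.4 3.8
  endloop
 endfacet
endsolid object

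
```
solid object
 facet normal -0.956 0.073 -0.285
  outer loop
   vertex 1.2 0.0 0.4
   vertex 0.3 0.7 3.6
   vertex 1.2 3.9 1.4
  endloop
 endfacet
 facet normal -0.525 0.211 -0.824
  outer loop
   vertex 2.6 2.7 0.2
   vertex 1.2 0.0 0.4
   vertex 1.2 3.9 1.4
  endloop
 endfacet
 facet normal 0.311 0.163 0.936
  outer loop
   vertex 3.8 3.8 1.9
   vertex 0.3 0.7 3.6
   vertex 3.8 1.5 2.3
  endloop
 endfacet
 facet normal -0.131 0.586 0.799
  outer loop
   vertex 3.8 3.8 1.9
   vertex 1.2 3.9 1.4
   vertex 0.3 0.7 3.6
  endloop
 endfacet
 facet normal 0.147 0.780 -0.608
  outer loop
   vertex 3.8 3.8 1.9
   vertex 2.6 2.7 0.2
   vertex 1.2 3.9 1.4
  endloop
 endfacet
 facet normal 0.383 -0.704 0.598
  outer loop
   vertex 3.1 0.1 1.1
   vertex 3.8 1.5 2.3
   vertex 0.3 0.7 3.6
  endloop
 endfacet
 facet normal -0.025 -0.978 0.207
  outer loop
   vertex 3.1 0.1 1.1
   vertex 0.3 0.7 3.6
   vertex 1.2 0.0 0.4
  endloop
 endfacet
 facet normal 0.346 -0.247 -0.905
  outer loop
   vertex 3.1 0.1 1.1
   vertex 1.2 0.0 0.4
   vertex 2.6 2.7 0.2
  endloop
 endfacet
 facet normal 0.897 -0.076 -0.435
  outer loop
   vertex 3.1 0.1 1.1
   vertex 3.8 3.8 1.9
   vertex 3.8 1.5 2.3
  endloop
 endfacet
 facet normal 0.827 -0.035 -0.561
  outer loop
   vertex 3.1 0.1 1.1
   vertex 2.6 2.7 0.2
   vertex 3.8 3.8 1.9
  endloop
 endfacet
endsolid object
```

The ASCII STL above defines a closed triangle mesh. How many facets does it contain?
10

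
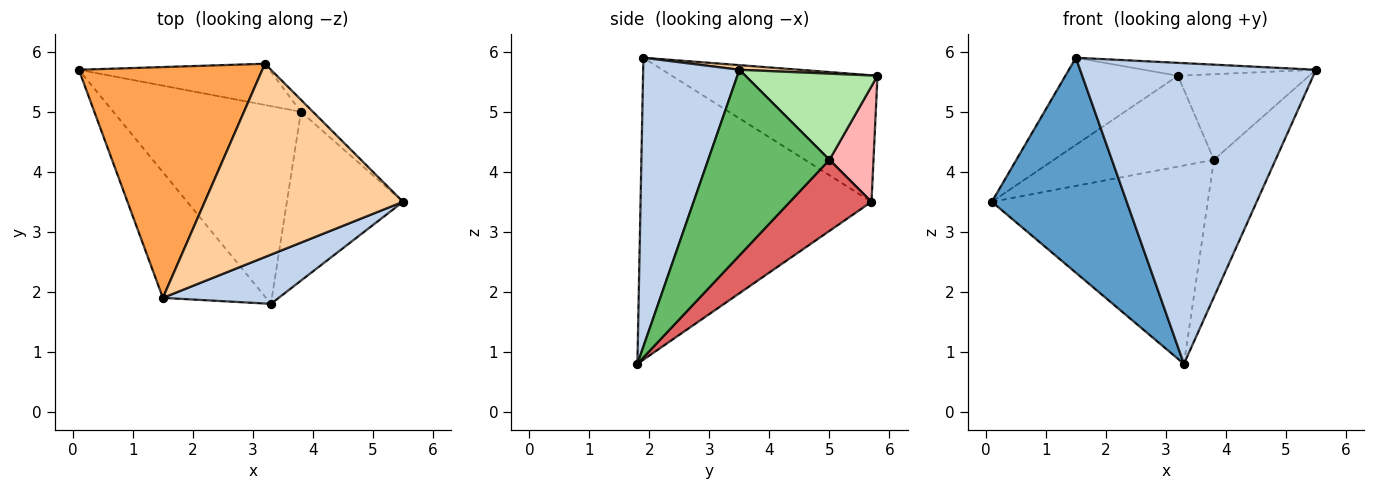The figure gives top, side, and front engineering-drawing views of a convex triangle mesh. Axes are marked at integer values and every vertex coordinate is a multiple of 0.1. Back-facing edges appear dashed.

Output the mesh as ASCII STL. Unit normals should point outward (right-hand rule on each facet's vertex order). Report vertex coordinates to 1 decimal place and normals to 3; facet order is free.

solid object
 facet normal -0.828 -0.484 -0.283
  outer loop
   vertex 3.3 1.8 0.8
   vertex 1.5 1.9 5.9
   vertex 0.1 5.7 3.5
  endloop
 endfacet
 facet normal 0.374 -0.915 0.150
  outer loop
   vertex 3.3 1.8 0.8
   vertex 5.5 3.5 5.7
   vertex 1.5 1.9 5.9
  endloop
 endfacet
 facet normal -0.542 0.297 0.786
  outer loop
   vertex 3.2 5.8 5.6
   vertex 0.1 5.7 3.5
   vertex 1.5 1.9 5.9
  endloop
 endfacet
 facet normal 0.023 0.067 0.998
  outer loop
   vertex 3.2 5.8 5.6
   vertex 1.5 1.9 5.9
   vertex 5.5 3.5 5.7
  endloop
 endfacet
 facet normal 0.779 0.396 -0.487
  outer loop
   vertex 3.8 5.0 4.2
   vertex 5.5 3.5 5.7
   vertex 3.3 1.8 0.8
  endloop
 endfacet
 facet normal 0.706 0.702 -0.098
  outer loop
   vertex 3.8 5.0 4.2
   vertex 3.2 5.8 5.6
   vertex 5.5 3.5 5.7
  endloop
 endfacet
 facet normal 0.258 0.684 -0.682
  outer loop
   vertex 3.8 5.0 4.2
   vertex 3.3 1.8 0.8
   vertex 0.1 5.7 3.5
  endloop
 endfacet
 facet normal 0.243 0.883 -0.401
  outer loop
   vertex 3.8 5.0 4.2
   vertex 0.1 5.7 3.5
   vertex 3.2 5.8 5.6
  endloop
 endfacet
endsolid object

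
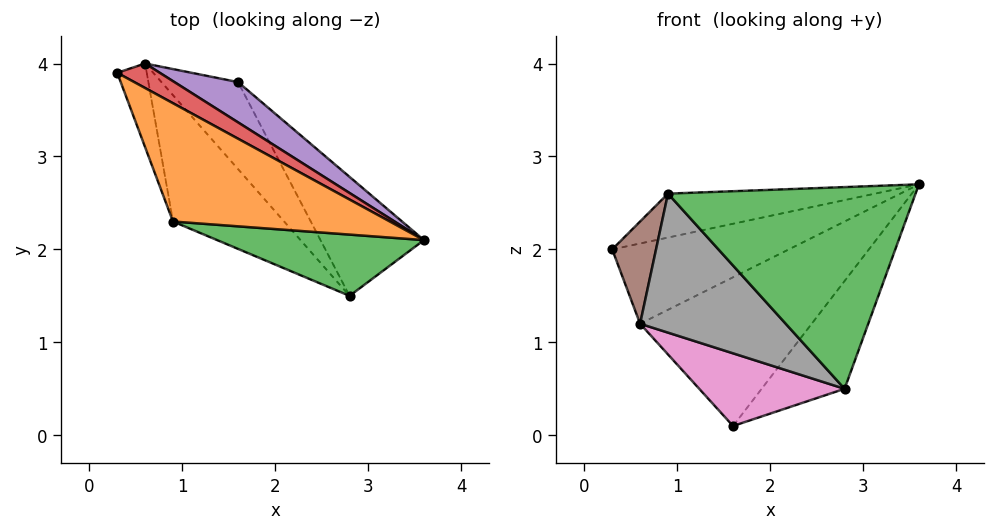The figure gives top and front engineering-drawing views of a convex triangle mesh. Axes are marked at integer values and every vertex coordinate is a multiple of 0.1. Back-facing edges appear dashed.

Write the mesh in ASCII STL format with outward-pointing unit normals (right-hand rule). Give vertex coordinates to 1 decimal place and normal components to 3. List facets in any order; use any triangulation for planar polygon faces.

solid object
 facet normal 0.838 0.367 -0.405
  outer loop
   vertex 1.6 3.8 0.1
   vertex 3.6 2.1 2.7
   vertex 2.8 1.5 0.5
  endloop
 endfacet
 facet normal -0.009 0.348 0.937
  outer loop
   vertex 0.9 2.3 2.6
   vertex 3.6 2.1 2.7
   vertex 0.3 3.9 2.0
  endloop
 endfacet
 facet normal -0.081 -0.954 0.290
  outer loop
   vertex 0.9 2.3 2.6
   vertex 2.8 1.5 0.5
   vertex 3.6 2.1 2.7
  endloop
 endfacet
 facet normal 0.418 0.869 0.265
  outer loop
   vertex 0.6 4.0 1.2
   vertex 0.3 3.9 2.0
   vertex 3.6 2.1 2.7
  endloop
 endfacet
 facet normal 0.433 0.870 0.236
  outer loop
   vertex 0.6 4.0 1.2
   vertex 3.6 2.1 2.7
   vertex 1.6 3.8 0.1
  endloop
 endfacet
 facet normal -0.820 -0.443 -0.363
  outer loop
   vertex 0.6 4.0 1.2
   vertex 0.9 2.3 2.6
   vertex 0.3 3.9 2.0
  endloop
 endfacet
 facet normal -0.697 -0.459 -0.550
  outer loop
   vertex 0.6 4.0 1.2
   vertex 1.6 3.8 0.1
   vertex 2.8 1.5 0.5
  endloop
 endfacet
 facet normal -0.726 -0.509 -0.463
  outer loop
   vertex 0.6 4.0 1.2
   vertex 2.8 1.5 0.5
   vertex 0.9 2.3 2.6
  endloop
 endfacet
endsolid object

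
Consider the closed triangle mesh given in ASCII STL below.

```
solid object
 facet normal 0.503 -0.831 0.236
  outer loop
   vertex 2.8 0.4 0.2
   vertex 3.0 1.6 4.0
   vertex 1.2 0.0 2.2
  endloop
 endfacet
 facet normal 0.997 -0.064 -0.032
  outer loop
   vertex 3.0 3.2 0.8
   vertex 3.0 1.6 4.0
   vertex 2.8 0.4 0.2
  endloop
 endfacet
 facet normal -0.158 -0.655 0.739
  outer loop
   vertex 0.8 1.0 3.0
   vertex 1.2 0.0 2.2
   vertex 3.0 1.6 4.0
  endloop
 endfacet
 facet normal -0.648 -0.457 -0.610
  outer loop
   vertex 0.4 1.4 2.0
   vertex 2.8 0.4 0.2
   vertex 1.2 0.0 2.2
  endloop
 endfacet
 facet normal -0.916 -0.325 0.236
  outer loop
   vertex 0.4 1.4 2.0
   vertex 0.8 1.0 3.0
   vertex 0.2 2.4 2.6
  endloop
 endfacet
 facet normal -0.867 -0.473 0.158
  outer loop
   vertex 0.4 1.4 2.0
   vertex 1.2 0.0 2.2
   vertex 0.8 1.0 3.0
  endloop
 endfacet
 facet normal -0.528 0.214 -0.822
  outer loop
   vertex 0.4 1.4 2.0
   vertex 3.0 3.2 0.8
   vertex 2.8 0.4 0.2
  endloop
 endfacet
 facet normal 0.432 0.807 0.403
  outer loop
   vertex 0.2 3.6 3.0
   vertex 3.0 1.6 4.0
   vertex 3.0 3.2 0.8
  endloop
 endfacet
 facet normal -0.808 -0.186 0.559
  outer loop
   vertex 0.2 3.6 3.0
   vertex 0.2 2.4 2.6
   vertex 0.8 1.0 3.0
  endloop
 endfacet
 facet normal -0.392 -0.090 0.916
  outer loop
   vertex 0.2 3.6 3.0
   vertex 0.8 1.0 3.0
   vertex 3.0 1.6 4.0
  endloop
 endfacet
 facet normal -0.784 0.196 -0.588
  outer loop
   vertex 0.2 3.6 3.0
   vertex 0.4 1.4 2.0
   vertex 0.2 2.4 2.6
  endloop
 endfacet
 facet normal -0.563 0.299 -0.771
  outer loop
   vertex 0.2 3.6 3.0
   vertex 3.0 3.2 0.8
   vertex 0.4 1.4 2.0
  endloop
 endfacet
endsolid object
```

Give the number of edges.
18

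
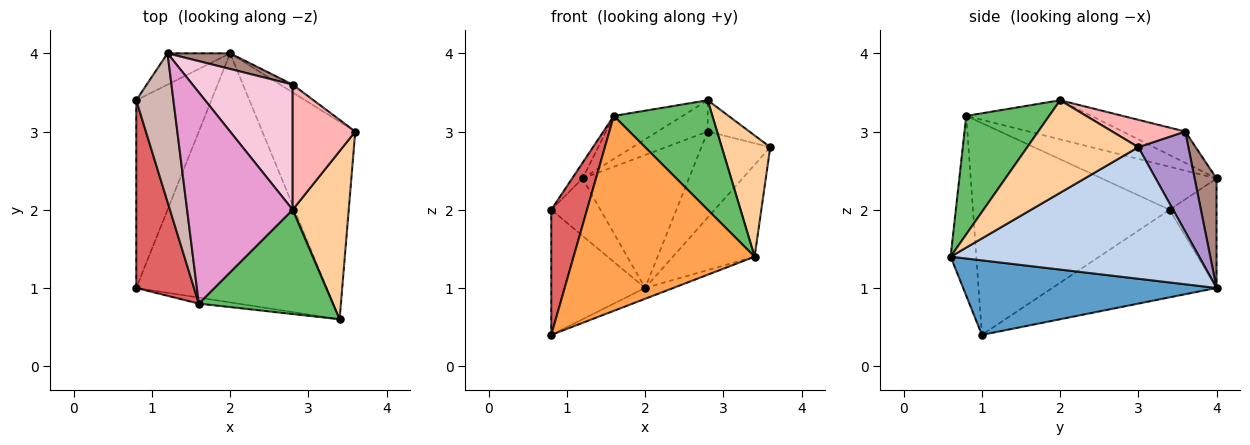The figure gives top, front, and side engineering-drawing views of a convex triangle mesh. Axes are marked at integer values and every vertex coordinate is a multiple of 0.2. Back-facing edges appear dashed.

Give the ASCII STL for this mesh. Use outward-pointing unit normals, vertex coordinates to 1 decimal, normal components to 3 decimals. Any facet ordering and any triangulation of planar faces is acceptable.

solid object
 facet normal 0.364 0.040 -0.930
  outer loop
   vertex 2.0 4.0 1.0
   vertex 3.4 0.6 1.4
   vertex 0.8 1.0 0.4
  endloop
 endfacet
 facet normal 0.789 0.259 -0.557
  outer loop
   vertex 2.0 4.0 1.0
   vertex 3.6 3.0 2.8
   vertex 3.4 0.6 1.4
  endloop
 endfacet
 facet normal -0.141 -0.990 -0.031
  outer loop
   vertex 1.6 0.8 3.2
   vertex 0.8 1.0 0.4
   vertex 3.4 0.6 1.4
  endloop
 endfacet
 facet normal 0.801 -0.350 0.485
  outer loop
   vertex 2.8 2.0 3.4
   vertex 3.4 0.6 1.4
   vertex 3.6 3.0 2.8
  endloop
 endfacet
 facet normal 0.520 -0.618 0.589
  outer loop
   vertex 2.8 2.0 3.4
   vertex 1.6 0.8 3.2
   vertex 3.4 0.6 1.4
  endloop
 endfacet
 facet normal -0.697 0.398 -0.597
  outer loop
   vertex 0.8 3.4 2.0
   vertex 2.0 4.0 1.0
   vertex 0.8 1.0 0.4
  endloop
 endfacet
 facet normal -0.950 -0.173 0.259
  outer loop
   vertex 0.8 3.4 2.0
   vertex 0.8 1.0 0.4
   vertex 1.6 0.8 3.2
  endloop
 endfacet
 facet normal 0.391 0.223 0.893
  outer loop
   vertex 2.8 3.6 3.0
   vertex 2.8 2.0 3.4
   vertex 3.6 3.0 2.8
  endloop
 endfacet
 facet normal 0.587 0.807 -0.073
  outer loop
   vertex 2.8 3.6 3.0
   vertex 3.6 3.0 2.8
   vertex 2.0 4.0 1.0
  endloop
 endfacet
 facet normal -0.642 0.673 -0.367
  outer loop
   vertex 1.2 4.0 2.4
   vertex 2.0 4.0 1.0
   vertex 0.8 3.4 2.0
  endloop
 endfacet
 facet normal 0.200 0.973 0.114
  outer loop
   vertex 1.2 4.0 2.4
   vertex 2.8 3.6 3.0
   vertex 2.0 4.0 1.0
  endloop
 endfacet
 facet normal -0.755 0.069 0.652
  outer loop
   vertex 1.2 4.0 2.4
   vertex 0.8 3.4 2.0
   vertex 1.6 0.8 3.2
  endloop
 endfacet
 facet normal -0.341 0.188 0.921
  outer loop
   vertex 1.2 4.0 2.4
   vertex 1.6 0.8 3.2
   vertex 2.8 2.0 3.4
  endloop
 endfacet
 facet normal -0.290 0.232 0.928
  outer loop
   vertex 1.2 4.0 2.4
   vertex 2.8 2.0 3.4
   vertex 2.8 3.6 3.0
  endloop
 endfacet
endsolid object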